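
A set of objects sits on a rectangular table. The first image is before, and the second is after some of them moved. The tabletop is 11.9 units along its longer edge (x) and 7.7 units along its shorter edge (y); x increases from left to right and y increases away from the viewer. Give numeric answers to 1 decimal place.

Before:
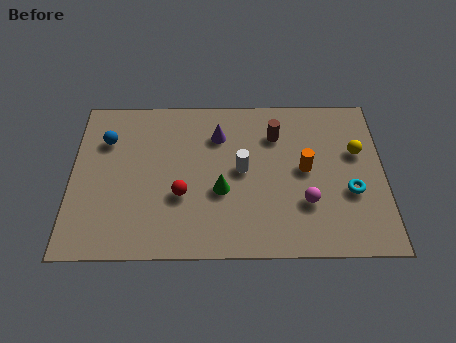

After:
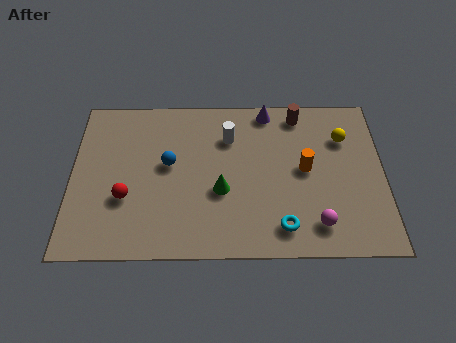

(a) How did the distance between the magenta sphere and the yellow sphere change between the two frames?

+1.1

Before: roughly 3.1 units apart; after: 4.2. That's 1.1 units further apart.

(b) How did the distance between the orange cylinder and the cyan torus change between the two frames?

+0.8

The distance was about 2.0 in the first image and 2.8 in the second, so they moved 0.8 units further apart.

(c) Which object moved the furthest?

the cyan torus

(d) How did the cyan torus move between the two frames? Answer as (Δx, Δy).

(-2.6, -1.6)

The cyan torus was at about (10.6, 2.9) and moved to about (8.0, 1.3).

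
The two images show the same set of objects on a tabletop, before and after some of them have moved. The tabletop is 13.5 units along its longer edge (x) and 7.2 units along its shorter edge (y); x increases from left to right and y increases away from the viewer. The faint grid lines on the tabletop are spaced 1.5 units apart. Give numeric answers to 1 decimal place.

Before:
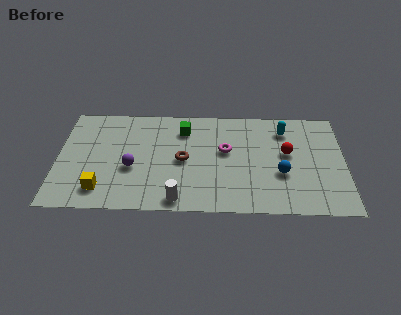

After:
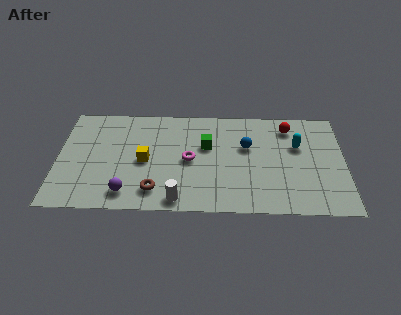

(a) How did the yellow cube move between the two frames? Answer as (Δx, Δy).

(2.0, 2.0)

The yellow cube was at about (2.1, 1.4) and moved to about (4.1, 3.4).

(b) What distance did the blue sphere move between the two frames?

2.4

The blue sphere moved from about (10.5, 2.7) to (8.9, 4.5), a distance of √(1.6² + 1.8²) ≈ 2.4.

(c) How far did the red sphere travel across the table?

1.8

The red sphere was near (10.8, 4.1) before and (10.9, 5.9) after, so it travelled √(0.1² + 1.8²) ≈ 1.8 units.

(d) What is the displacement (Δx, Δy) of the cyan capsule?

(0.6, -1.1)

The cyan capsule was at about (10.7, 5.7) and moved to about (11.3, 4.6).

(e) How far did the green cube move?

1.6

The green cube was near (5.9, 5.6) before and (7.0, 4.5) after, so it travelled √(1.1² + 1.1²) ≈ 1.6 units.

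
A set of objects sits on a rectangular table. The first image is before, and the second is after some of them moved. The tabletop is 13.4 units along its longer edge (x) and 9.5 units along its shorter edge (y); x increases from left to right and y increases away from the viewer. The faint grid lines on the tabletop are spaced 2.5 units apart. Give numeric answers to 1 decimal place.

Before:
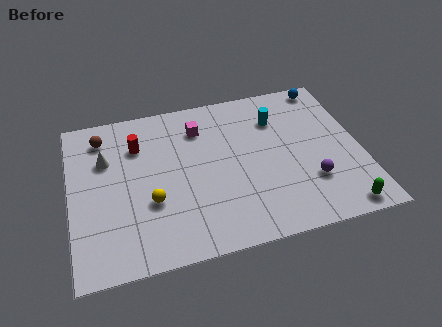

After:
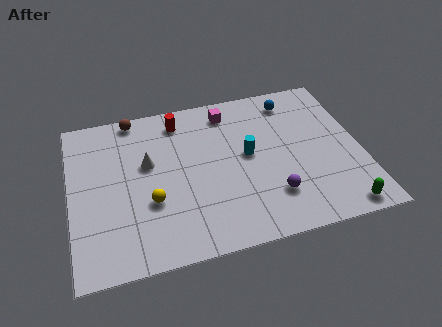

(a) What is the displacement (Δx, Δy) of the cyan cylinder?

(-1.5, -1.9)

The cyan cylinder was at about (9.7, 7.0) and moved to about (8.2, 5.1).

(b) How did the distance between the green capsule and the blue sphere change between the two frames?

-0.4

They were about 7.7 units apart before and 7.3 after — 0.4 units closer together.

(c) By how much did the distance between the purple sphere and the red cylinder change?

-1.9

They were about 8.7 units apart before and 6.8 after — 1.9 units closer together.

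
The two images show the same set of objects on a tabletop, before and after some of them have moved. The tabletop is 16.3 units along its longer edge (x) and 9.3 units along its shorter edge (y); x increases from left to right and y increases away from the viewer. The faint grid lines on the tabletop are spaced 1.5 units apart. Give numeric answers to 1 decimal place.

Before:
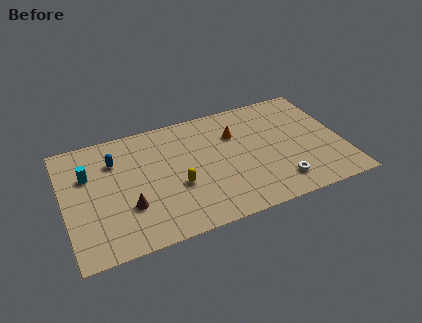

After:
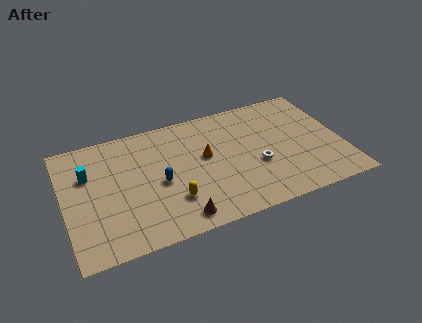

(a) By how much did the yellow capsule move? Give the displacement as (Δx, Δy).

(-0.4, -1.0)

The yellow capsule started near (6.5, 3.6) and ended near (6.1, 2.6).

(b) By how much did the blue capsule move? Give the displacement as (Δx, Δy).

(2.4, -2.6)

The blue capsule was at about (3.1, 6.8) and moved to about (5.5, 4.2).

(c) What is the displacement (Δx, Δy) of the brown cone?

(2.7, -1.8)

The brown cone was at about (3.6, 3.0) and moved to about (6.3, 1.2).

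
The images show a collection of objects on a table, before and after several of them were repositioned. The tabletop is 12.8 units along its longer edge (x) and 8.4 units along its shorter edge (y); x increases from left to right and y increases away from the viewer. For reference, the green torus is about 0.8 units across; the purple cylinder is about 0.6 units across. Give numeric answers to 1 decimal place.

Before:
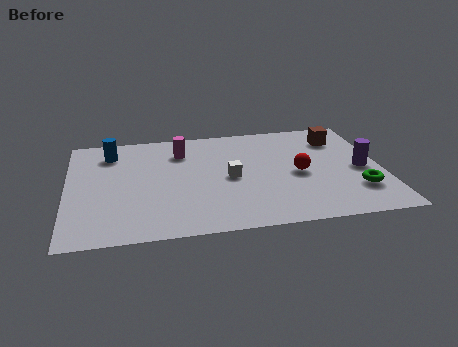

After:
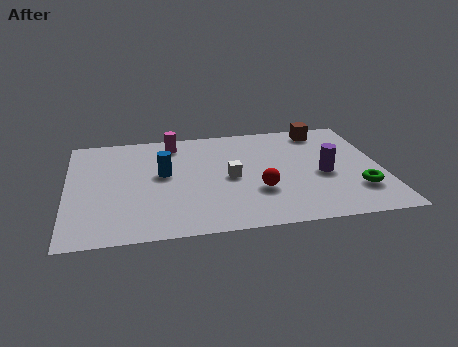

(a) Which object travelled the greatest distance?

the blue cylinder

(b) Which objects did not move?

the white cube and the green torus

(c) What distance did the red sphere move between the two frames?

2.0

The red sphere moved from about (9.4, 3.9) to (7.7, 2.8), a distance of √(1.7² + 1.1²) ≈ 2.0.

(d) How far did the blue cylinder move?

2.9

The blue cylinder moved from about (1.8, 6.7) to (3.9, 4.7), a distance of √(2.1² + 2.0²) ≈ 2.9.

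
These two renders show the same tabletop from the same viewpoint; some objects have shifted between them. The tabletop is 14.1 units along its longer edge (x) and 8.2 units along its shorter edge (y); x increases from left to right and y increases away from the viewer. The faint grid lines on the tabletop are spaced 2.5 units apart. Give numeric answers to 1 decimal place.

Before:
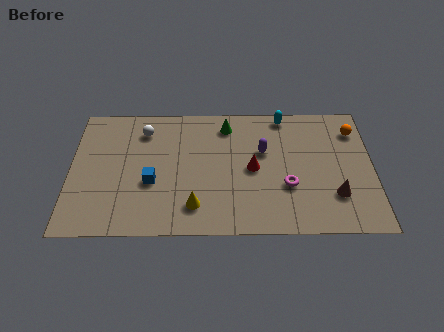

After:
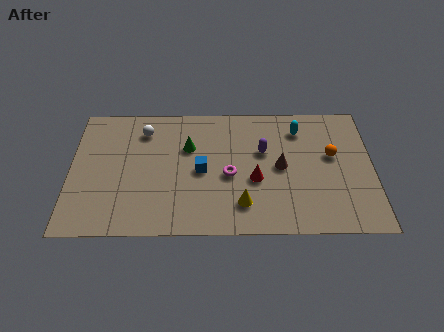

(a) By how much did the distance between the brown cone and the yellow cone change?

-3.6

The distance was about 6.5 in the first image and 2.9 in the second, so they moved 3.6 units closer together.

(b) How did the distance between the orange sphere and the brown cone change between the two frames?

-1.7

The distance was about 4.2 in the first image and 2.5 in the second, so they moved 1.7 units closer together.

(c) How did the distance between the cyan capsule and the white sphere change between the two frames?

+0.6

The distance was about 6.7 in the first image and 7.3 in the second, so they moved 0.6 units further apart.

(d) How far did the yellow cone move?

2.2

The yellow cone was near (5.8, 1.7) before and (8.0, 1.8) after, so it travelled √(2.2² + 0.1²) ≈ 2.2 units.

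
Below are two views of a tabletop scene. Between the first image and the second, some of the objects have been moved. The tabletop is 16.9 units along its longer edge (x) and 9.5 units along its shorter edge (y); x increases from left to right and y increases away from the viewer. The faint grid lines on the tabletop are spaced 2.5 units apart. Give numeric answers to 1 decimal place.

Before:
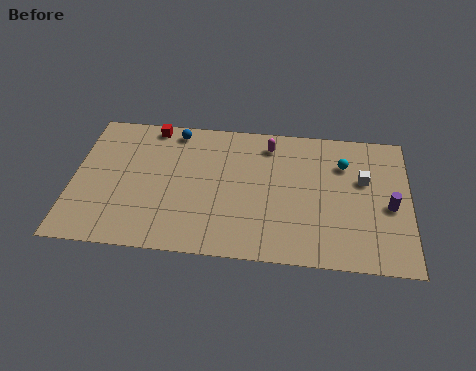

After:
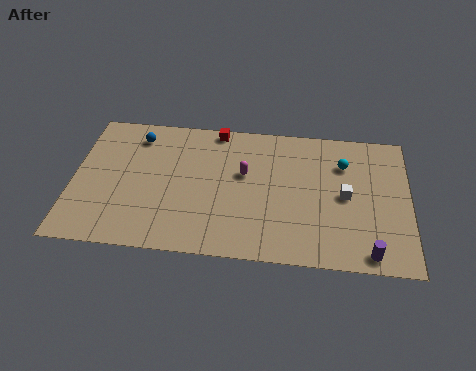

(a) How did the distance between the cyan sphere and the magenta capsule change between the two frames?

+1.2

The distance was about 3.9 in the first image and 5.1 in the second, so they moved 1.2 units further apart.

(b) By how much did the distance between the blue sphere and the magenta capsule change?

+1.1

They were about 4.8 units apart before and 5.9 after — 1.1 units further apart.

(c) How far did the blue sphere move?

2.0

The blue sphere was near (5.0, 8.4) before and (3.1, 7.8) after, so it travelled √(1.9² + 0.6²) ≈ 2.0 units.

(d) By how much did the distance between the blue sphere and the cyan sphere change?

+1.8

Before: roughly 8.7 units apart; after: 10.5. That's 1.8 units further apart.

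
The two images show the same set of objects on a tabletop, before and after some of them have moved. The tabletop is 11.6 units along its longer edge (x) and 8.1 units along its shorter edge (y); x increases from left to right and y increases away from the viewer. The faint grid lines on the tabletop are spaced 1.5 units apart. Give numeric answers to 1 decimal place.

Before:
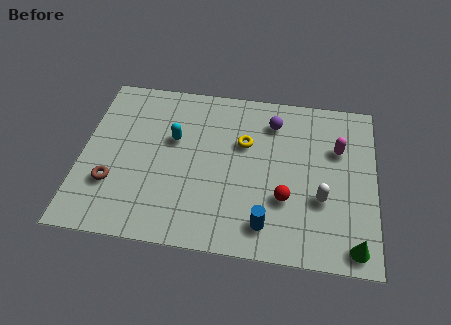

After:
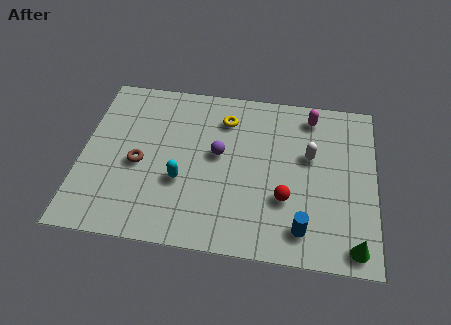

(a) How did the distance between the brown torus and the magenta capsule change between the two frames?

-1.8

The distance was about 9.3 in the first image and 7.5 in the second, so they moved 1.8 units closer together.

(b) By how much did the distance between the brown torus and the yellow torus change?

-1.5

They were about 5.8 units apart before and 4.3 after — 1.5 units closer together.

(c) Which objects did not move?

the red sphere and the green cone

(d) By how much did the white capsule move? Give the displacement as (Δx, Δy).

(-0.5, 2.0)

The white capsule was at about (9.5, 2.9) and moved to about (9.0, 4.9).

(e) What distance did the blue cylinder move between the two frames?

1.4

The blue cylinder moved from about (7.4, 1.4) to (8.8, 1.4), a distance of √(1.4² + 0.0²) ≈ 1.4.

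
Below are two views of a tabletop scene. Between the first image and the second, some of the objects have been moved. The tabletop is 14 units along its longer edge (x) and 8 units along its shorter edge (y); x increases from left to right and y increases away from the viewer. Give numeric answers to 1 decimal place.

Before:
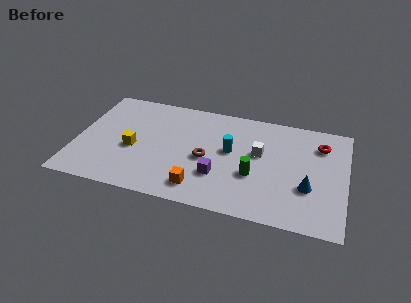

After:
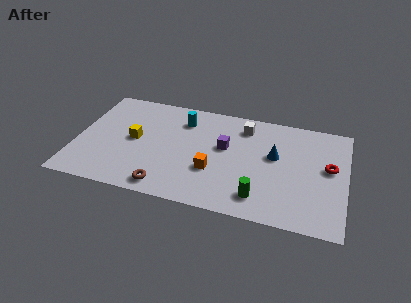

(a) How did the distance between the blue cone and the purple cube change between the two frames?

-2.0

The distance was about 4.6 in the first image and 2.6 in the second, so they moved 2.0 units closer together.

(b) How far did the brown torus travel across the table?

3.2

From (6.8, 3.6) to (4.9, 1.0), the brown torus covered √(1.9² + 2.6²) ≈ 3.2 units.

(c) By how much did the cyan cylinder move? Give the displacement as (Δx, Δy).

(-2.6, 1.7)

From the two frames, the cyan cylinder sits at roughly (8.0, 4.5) before and (5.4, 6.2) after.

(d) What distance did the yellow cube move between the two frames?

0.7

From (3.0, 3.4) to (3.0, 4.1), the yellow cube covered √(0.0² + 0.7²) ≈ 0.7 units.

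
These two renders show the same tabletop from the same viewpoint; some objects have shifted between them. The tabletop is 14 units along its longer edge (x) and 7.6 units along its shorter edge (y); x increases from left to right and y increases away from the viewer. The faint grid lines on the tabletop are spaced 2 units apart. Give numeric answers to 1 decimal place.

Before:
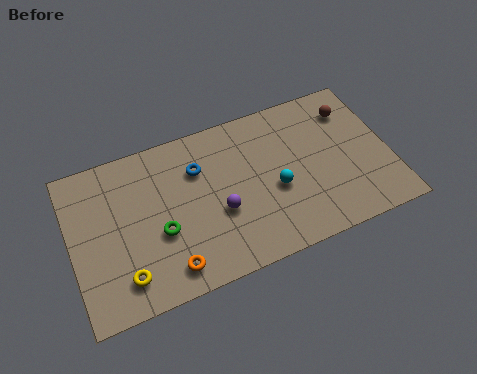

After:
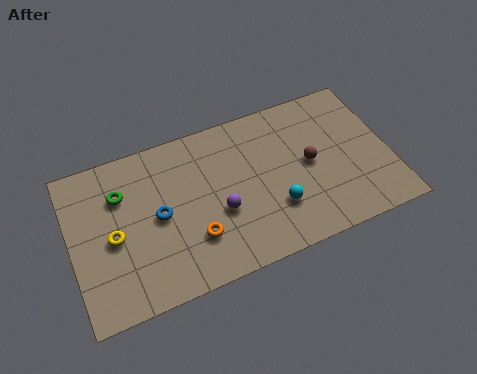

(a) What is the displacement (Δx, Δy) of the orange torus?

(1.2, 1.0)

The orange torus started near (4.0, 1.2) and ended near (5.2, 2.2).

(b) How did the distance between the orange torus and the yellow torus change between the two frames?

+1.7

Before: roughly 1.9 units apart; after: 3.6. That's 1.7 units further apart.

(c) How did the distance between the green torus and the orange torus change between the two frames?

+2.5

They were about 1.8 units apart before and 4.3 after — 2.5 units further apart.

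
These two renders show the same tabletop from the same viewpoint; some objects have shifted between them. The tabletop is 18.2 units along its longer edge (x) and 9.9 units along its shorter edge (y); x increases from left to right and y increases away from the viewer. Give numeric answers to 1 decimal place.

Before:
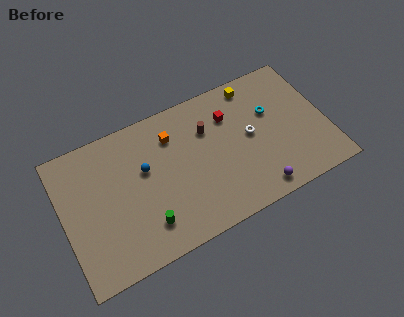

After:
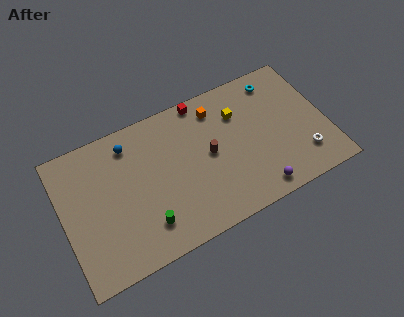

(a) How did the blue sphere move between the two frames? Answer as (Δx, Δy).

(-0.8, 2.2)

The blue sphere was at about (5.7, 6.0) and moved to about (4.9, 8.2).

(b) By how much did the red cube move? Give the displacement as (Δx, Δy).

(-1.7, 1.9)

The red cube started near (11.8, 7.2) and ended near (10.1, 9.1).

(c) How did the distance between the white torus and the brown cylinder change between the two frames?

+3.5

Before: roughly 3.3 units apart; after: 6.8. That's 3.5 units further apart.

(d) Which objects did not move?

the green cylinder and the purple sphere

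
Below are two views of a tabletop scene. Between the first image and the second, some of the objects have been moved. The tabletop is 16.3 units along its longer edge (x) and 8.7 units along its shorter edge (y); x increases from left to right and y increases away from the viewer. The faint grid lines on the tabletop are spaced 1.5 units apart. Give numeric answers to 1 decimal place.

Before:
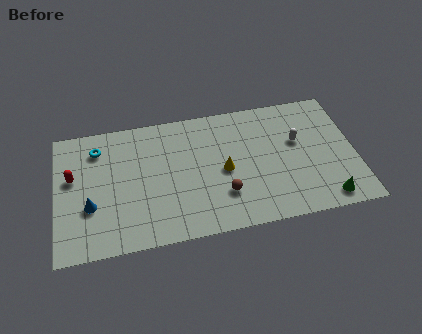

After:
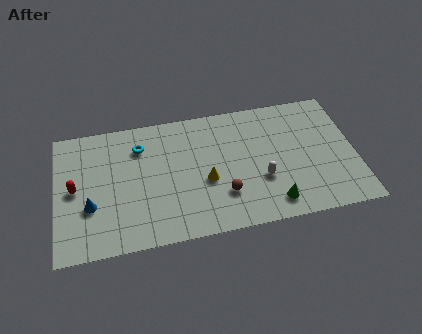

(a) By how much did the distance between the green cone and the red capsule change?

-3.2

They were about 14.2 units apart before and 11.0 after — 3.2 units closer together.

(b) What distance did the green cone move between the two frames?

2.9

The green cone was near (14.5, 1.1) before and (11.6, 1.4) after, so it travelled √(2.9² + 0.3²) ≈ 2.9 units.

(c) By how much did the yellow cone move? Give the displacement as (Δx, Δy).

(-1.0, -0.5)

The yellow cone was at about (9.1, 4.1) and moved to about (8.1, 3.6).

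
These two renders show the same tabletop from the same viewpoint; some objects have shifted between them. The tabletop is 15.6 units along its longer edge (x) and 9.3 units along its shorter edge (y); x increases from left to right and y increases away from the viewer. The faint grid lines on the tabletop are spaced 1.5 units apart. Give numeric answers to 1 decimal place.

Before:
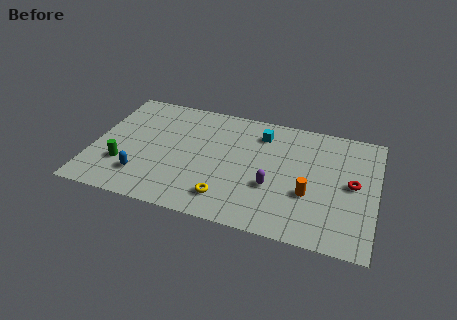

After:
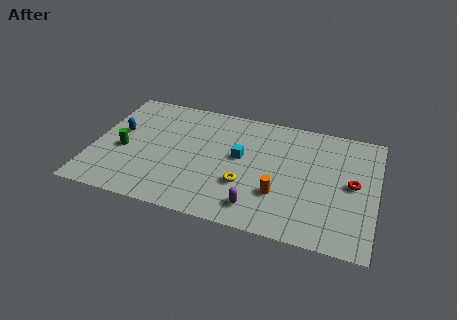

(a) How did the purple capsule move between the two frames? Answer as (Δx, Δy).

(-0.7, -1.8)

The purple capsule was at about (10.0, 3.4) and moved to about (9.3, 1.6).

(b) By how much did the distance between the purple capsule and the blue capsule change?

+1.7

The distance was about 7.2 in the first image and 8.9 in the second, so they moved 1.7 units further apart.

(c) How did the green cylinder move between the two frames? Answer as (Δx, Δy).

(-0.1, 1.2)

From the two frames, the green cylinder sits at roughly (1.8, 2.8) before and (1.7, 4.0) after.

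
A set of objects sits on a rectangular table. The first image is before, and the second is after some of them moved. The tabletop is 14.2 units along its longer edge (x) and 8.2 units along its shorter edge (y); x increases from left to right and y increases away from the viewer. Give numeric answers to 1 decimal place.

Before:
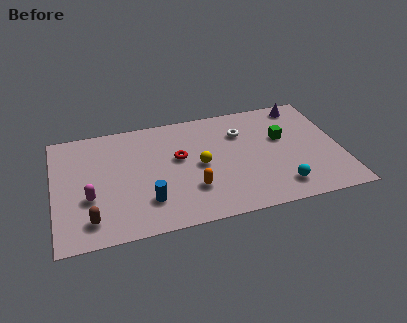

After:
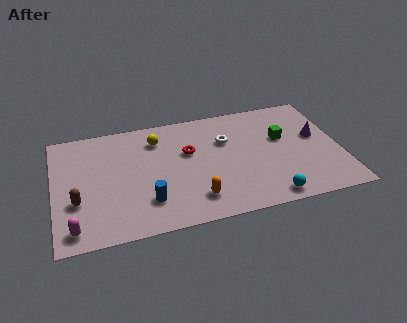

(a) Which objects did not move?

the blue cylinder and the green cube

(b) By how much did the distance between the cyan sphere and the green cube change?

+0.7

They were about 3.5 units apart before and 4.2 after — 0.7 units further apart.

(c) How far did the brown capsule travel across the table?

1.5

The brown capsule moved from about (1.7, 1.5) to (1.1, 2.9), a distance of √(0.6² + 1.4²) ≈ 1.5.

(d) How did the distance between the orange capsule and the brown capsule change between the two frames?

+0.7

The distance was about 5.1 in the first image and 5.8 in the second, so they moved 0.7 units further apart.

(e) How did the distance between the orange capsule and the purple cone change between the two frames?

-0.6

Before: roughly 7.6 units apart; after: 7.0. That's 0.6 units closer together.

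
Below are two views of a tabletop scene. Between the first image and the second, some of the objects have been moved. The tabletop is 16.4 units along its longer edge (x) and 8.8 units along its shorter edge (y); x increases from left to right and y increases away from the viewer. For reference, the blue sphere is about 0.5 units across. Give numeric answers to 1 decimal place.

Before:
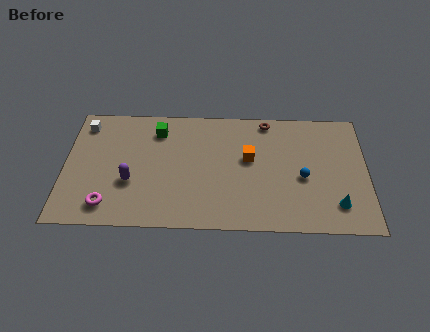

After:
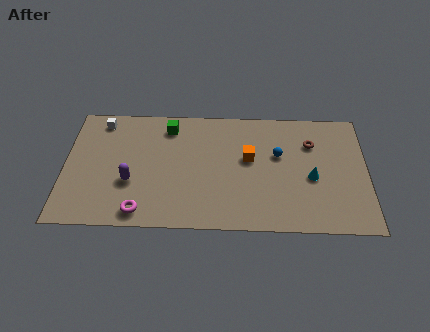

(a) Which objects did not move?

the orange cube and the purple capsule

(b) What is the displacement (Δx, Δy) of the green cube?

(0.6, 0.3)

From the two frames, the green cube sits at roughly (5.0, 7.0) before and (5.6, 7.3) after.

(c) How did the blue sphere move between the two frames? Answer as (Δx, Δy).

(-1.3, 1.6)

The blue sphere started near (12.9, 3.8) and ended near (11.6, 5.4).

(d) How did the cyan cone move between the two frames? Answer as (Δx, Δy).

(-1.3, 1.9)

The cyan cone was at about (14.7, 1.9) and moved to about (13.4, 3.8).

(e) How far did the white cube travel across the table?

0.9

From (1.0, 7.3) to (1.9, 7.6), the white cube covered √(0.9² + 0.3²) ≈ 0.9 units.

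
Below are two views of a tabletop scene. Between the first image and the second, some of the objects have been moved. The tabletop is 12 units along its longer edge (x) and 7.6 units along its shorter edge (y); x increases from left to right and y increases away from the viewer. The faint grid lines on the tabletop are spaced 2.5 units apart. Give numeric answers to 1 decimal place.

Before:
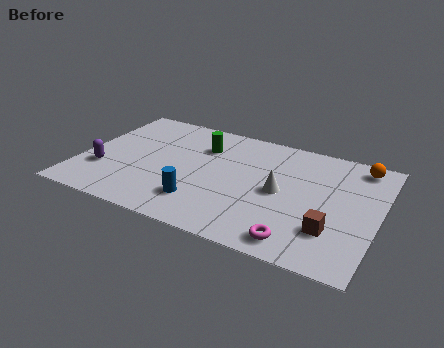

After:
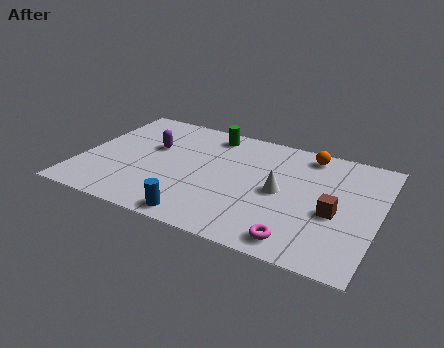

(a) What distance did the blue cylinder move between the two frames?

1.0

The blue cylinder was near (5.1, 1.8) before and (5.2, 0.8) after, so it travelled √(0.1² + 1.0²) ≈ 1.0 units.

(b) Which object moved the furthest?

the purple capsule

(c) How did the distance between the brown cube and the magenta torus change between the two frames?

+0.9

They were about 1.6 units apart before and 2.5 after — 0.9 units further apart.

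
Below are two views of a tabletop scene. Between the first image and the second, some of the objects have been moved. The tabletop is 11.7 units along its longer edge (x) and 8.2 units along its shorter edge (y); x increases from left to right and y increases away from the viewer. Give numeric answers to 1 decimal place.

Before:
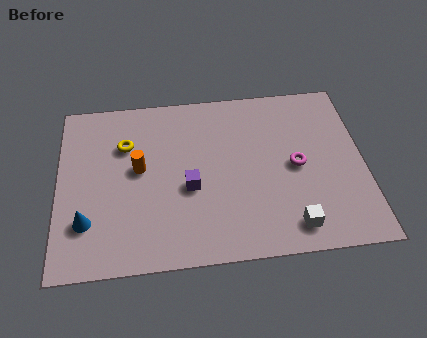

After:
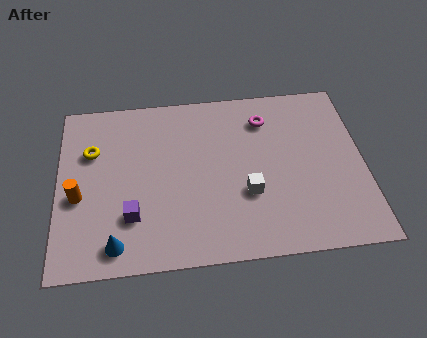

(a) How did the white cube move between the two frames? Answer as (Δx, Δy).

(-1.6, 1.7)

From the two frames, the white cube sits at roughly (8.8, 1.2) before and (7.2, 2.9) after.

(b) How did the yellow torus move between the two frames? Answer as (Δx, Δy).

(-1.3, -0.2)

The yellow torus was at about (2.6, 5.7) and moved to about (1.3, 5.5).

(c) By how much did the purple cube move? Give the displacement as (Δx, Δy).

(-2.2, -1.1)

The purple cube was at about (5.0, 3.4) and moved to about (2.8, 2.3).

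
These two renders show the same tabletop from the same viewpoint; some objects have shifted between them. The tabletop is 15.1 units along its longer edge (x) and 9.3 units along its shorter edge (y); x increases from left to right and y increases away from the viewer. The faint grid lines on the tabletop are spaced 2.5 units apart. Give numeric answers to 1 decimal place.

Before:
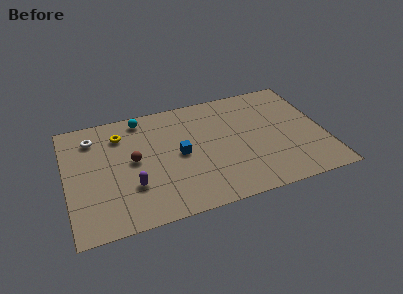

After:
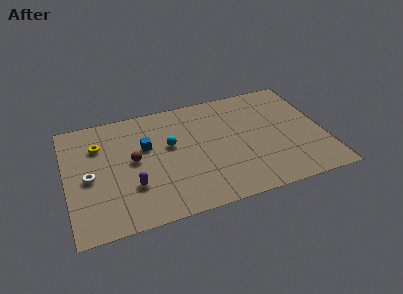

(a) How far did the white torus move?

3.1

The white torus was near (1.7, 7.4) before and (1.3, 4.3) after, so it travelled √(0.4² + 3.1²) ≈ 3.1 units.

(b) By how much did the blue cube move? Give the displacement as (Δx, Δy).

(-1.9, 1.2)

The blue cube was at about (6.6, 4.6) and moved to about (4.7, 5.8).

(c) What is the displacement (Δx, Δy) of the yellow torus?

(-1.3, -0.5)

From the two frames, the yellow torus sits at roughly (3.3, 7.2) before and (2.0, 6.7) after.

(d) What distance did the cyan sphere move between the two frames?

3.1

The cyan sphere moved from about (4.6, 8.2) to (6.1, 5.5), a distance of √(1.5² + 2.7²) ≈ 3.1.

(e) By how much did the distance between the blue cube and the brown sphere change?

-1.5

They were about 2.7 units apart before and 1.2 after — 1.5 units closer together.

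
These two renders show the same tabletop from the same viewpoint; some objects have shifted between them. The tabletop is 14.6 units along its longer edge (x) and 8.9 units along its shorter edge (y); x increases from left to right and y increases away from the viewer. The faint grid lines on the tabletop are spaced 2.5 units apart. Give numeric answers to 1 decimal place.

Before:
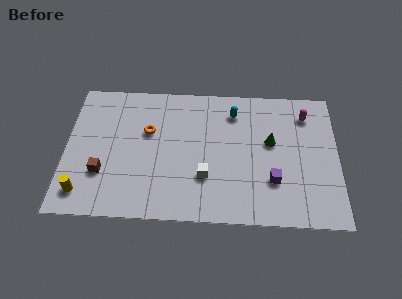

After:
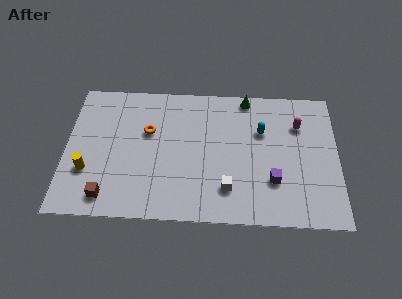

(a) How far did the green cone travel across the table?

3.2

The green cone was near (11.0, 5.2) before and (9.7, 8.1) after, so it travelled √(1.3² + 2.9²) ≈ 3.2 units.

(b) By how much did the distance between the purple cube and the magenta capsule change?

-0.8

They were about 4.8 units apart before and 4.0 after — 0.8 units closer together.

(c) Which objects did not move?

the purple cube and the orange torus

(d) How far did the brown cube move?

1.5

From (2.0, 2.8) to (2.3, 1.3), the brown cube covered √(0.3² + 1.5²) ≈ 1.5 units.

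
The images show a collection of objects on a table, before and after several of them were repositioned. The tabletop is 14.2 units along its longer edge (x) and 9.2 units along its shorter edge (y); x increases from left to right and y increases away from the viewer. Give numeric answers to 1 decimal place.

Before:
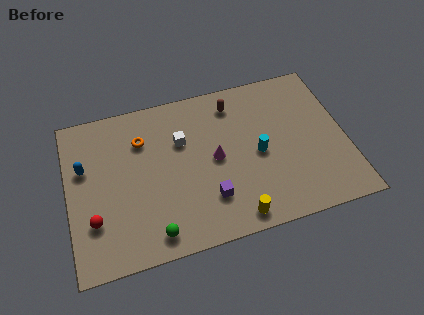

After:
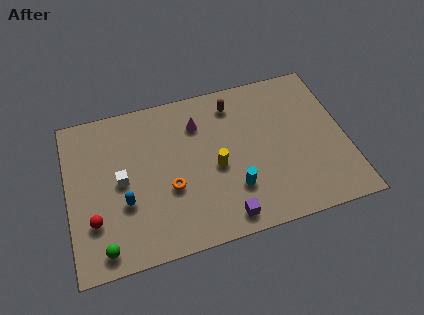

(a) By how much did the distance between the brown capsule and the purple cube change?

+1.1

They were about 5.5 units apart before and 6.6 after — 1.1 units further apart.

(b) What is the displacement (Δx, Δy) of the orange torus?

(1.2, -3.2)

The orange torus was at about (3.9, 6.7) and moved to about (5.1, 3.5).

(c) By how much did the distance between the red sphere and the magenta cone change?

+0.4

They were about 6.6 units apart before and 7.0 after — 0.4 units further apart.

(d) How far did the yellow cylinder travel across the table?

3.2

The yellow cylinder was near (8.2, 1.0) before and (7.5, 4.1) after, so it travelled √(0.7² + 3.1²) ≈ 3.2 units.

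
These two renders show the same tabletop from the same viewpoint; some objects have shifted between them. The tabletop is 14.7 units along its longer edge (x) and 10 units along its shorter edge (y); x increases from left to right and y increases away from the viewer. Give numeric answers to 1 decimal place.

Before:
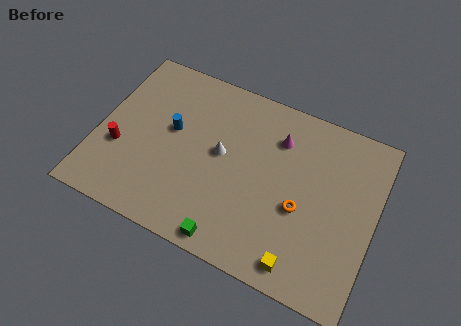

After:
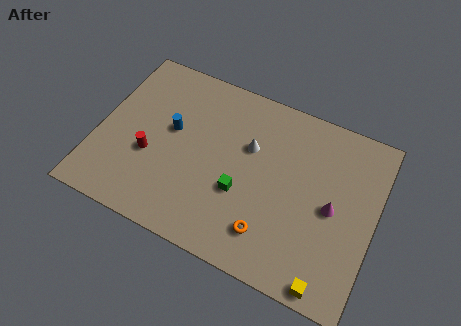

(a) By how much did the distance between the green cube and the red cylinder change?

-2.0

Before: roughly 6.9 units apart; after: 4.9. That's 2.0 units closer together.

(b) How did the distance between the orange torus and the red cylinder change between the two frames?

-2.8

The distance was about 9.6 in the first image and 6.8 in the second, so they moved 2.8 units closer together.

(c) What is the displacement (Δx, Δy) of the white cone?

(1.4, 1.0)

From the two frames, the white cone sits at roughly (6.5, 5.4) before and (7.9, 6.4) after.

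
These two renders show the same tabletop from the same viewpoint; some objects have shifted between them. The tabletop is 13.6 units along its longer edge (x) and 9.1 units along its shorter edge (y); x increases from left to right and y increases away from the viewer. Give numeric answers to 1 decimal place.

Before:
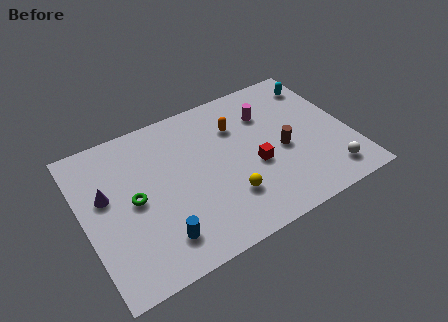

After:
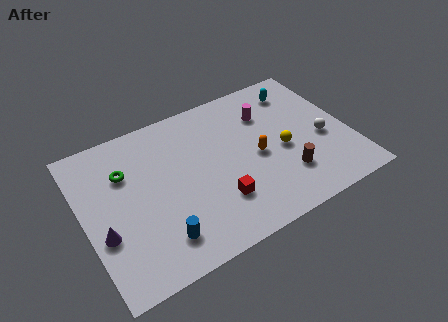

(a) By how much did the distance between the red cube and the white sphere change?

+1.7

The distance was about 4.1 in the first image and 5.8 in the second, so they moved 1.7 units further apart.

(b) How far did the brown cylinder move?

1.6

The brown cylinder was near (10.1, 4.0) before and (10.0, 2.4) after, so it travelled √(0.1² + 1.6²) ≈ 1.6 units.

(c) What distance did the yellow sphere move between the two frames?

3.4

The yellow sphere moved from about (7.0, 2.5) to (10.1, 4.0), a distance of √(3.1² + 1.5²) ≈ 3.4.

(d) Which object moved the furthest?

the yellow sphere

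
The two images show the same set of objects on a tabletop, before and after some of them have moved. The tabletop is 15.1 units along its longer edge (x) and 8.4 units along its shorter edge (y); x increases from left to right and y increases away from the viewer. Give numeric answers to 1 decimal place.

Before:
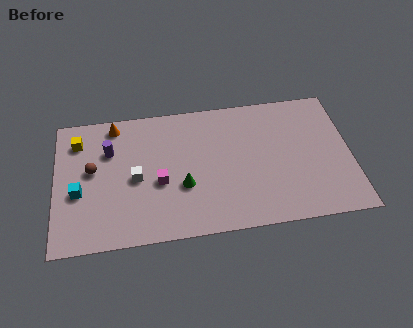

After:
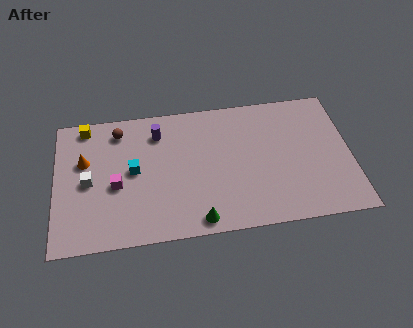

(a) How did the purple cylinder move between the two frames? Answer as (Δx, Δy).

(2.5, 0.8)

The purple cylinder was at about (2.8, 5.8) and moved to about (5.3, 6.6).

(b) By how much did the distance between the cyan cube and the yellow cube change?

+0.7

The distance was about 3.2 in the first image and 3.9 in the second, so they moved 0.7 units further apart.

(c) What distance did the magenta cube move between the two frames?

2.2

The magenta cube was near (5.3, 3.5) before and (3.1, 3.6) after, so it travelled √(2.2² + 0.1²) ≈ 2.2 units.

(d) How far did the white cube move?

2.4

The white cube moved from about (4.1, 3.9) to (1.7, 4.0), a distance of √(2.4² + 0.1²) ≈ 2.4.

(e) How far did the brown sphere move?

2.7

The brown sphere was near (1.9, 4.7) before and (3.3, 7.0) after, so it travelled √(1.4² + 2.3²) ≈ 2.7 units.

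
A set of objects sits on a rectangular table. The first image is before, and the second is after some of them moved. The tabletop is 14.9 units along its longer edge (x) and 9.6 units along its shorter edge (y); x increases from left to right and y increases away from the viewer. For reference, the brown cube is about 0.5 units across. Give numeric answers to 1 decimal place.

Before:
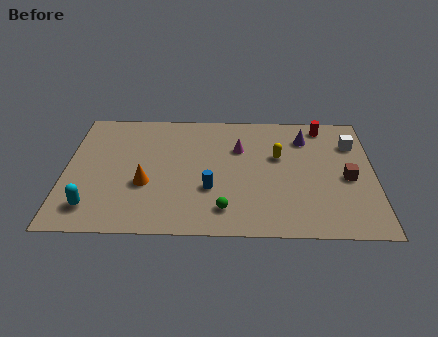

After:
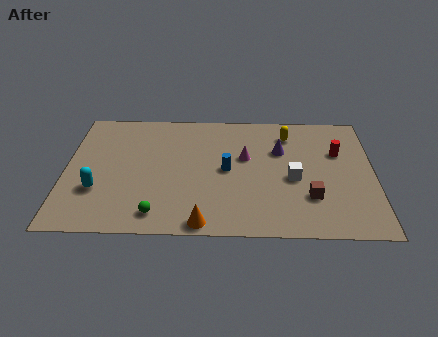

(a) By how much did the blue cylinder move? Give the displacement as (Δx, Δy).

(0.8, 1.5)

The blue cylinder was at about (7.0, 3.3) and moved to about (7.8, 4.8).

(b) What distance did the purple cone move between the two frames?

1.6

The purple cone was near (11.6, 7.4) before and (10.4, 6.4) after, so it travelled √(1.2² + 1.0²) ≈ 1.6 units.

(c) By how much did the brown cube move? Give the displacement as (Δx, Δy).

(-1.8, -1.5)

The brown cube was at about (13.6, 4.3) and moved to about (11.8, 2.8).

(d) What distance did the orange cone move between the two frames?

4.0

The orange cone moved from about (3.9, 3.6) to (6.7, 0.8), a distance of √(2.8² + 2.8²) ≈ 4.0.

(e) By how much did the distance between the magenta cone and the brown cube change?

-1.3

Before: roughly 5.6 units apart; after: 4.3. That's 1.3 units closer together.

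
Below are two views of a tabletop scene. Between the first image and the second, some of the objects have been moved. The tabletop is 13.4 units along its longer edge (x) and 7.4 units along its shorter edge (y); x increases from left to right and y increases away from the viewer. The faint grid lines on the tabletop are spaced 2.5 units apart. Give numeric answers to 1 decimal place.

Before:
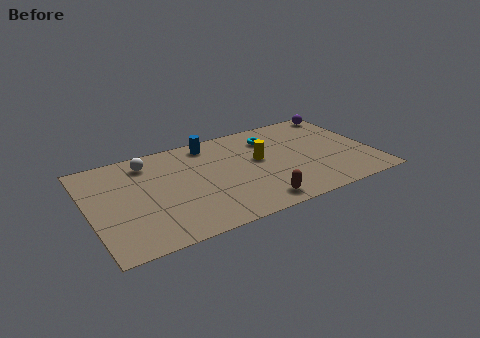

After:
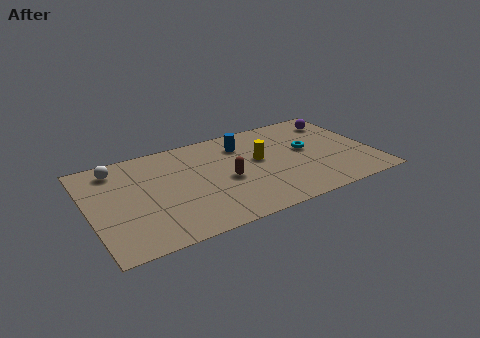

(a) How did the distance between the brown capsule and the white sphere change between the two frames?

-1.1

Before: roughly 6.8 units apart; after: 5.7. That's 1.1 units closer together.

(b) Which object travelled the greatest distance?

the brown capsule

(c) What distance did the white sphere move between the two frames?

1.5

From (3.0, 6.1) to (1.5, 6.2), the white sphere covered √(1.5² + 0.1²) ≈ 1.5 units.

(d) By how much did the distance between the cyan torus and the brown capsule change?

-0.8

The distance was about 4.9 in the first image and 4.1 in the second, so they moved 0.8 units closer together.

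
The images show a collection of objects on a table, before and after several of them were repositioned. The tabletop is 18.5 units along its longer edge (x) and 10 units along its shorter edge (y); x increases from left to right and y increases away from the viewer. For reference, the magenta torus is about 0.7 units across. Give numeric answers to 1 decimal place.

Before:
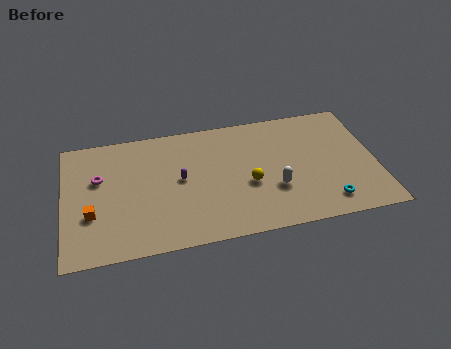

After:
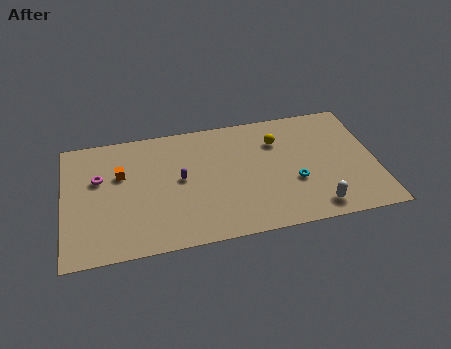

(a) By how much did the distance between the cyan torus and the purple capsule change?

-2.3

The distance was about 9.2 in the first image and 6.9 in the second, so they moved 2.3 units closer together.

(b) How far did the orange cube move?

3.4

From (1.6, 3.5) to (3.4, 6.4), the orange cube covered √(1.8² + 2.9²) ≈ 3.4 units.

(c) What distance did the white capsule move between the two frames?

3.0

The white capsule moved from about (12.4, 3.4) to (14.7, 1.4), a distance of √(2.3² + 2.0²) ≈ 3.0.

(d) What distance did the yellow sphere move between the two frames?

3.7

From (10.9, 4.1) to (12.8, 7.3), the yellow sphere covered √(1.9² + 3.2²) ≈ 3.7 units.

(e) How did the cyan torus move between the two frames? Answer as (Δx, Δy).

(-1.8, 2.0)

The cyan torus started near (15.4, 1.7) and ended near (13.6, 3.7).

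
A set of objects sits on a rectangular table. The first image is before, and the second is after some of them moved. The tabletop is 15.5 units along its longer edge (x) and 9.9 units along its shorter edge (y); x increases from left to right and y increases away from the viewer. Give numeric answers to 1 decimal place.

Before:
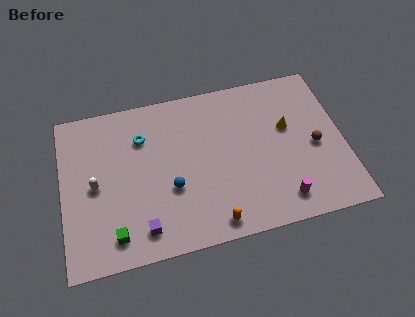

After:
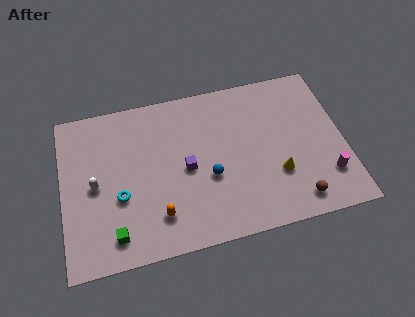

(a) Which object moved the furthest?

the purple cube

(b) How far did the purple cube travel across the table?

4.0

The purple cube moved from about (4.2, 1.6) to (6.8, 4.7), a distance of √(2.6² + 3.1²) ≈ 4.0.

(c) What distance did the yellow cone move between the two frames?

2.9

From (12.5, 6.0) to (11.7, 3.2), the yellow cone covered √(0.8² + 2.8²) ≈ 2.9 units.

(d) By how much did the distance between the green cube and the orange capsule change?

-2.8

Before: roughly 5.3 units apart; after: 2.5. That's 2.8 units closer together.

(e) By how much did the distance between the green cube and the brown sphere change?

-1.7

Before: roughly 11.6 units apart; after: 9.9. That's 1.7 units closer together.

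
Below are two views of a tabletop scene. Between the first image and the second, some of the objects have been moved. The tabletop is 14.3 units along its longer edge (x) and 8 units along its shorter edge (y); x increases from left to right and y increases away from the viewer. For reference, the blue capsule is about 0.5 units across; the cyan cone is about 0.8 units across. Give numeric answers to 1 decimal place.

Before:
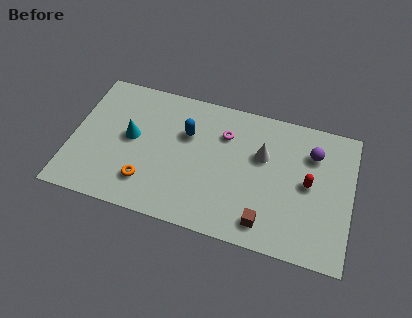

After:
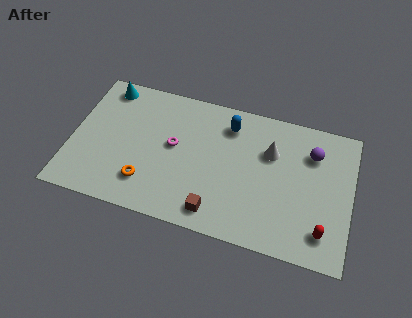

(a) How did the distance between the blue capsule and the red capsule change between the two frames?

+0.6

They were about 6.4 units apart before and 7.0 after — 0.6 units further apart.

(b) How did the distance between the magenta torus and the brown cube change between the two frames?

-1.1

They were about 5.1 units apart before and 4.0 after — 1.1 units closer together.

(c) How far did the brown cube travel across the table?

2.5

The brown cube moved from about (10.1, 1.3) to (7.6, 1.2), a distance of √(2.5² + 0.1²) ≈ 2.5.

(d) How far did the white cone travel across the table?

0.5

From (9.7, 5.1) to (10.1, 5.4), the white cone covered √(0.4² + 0.3²) ≈ 0.5 units.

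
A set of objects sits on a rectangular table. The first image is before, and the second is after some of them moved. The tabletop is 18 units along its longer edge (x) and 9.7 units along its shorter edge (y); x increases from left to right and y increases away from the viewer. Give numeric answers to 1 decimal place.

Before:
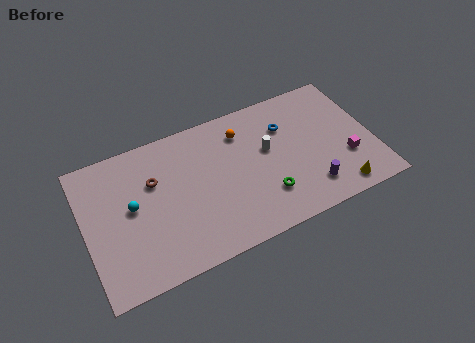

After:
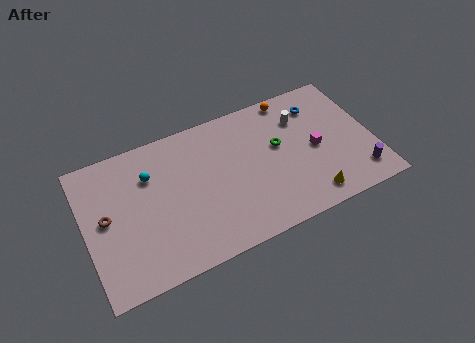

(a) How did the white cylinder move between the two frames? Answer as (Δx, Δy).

(2.3, 1.4)

The white cylinder started near (11.5, 5.7) and ended near (13.8, 7.1).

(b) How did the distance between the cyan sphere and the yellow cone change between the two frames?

-2.2

Before: roughly 13.1 units apart; after: 10.9. That's 2.2 units closer together.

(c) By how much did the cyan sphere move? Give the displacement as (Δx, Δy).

(1.3, 1.7)

The cyan sphere started near (2.9, 5.2) and ended near (4.2, 6.9).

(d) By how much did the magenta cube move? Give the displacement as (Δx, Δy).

(-1.8, 1.4)

From the two frames, the magenta cube sits at roughly (16.2, 3.2) before and (14.4, 4.6) after.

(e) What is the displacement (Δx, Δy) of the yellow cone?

(-1.8, 0.2)

The yellow cone started near (15.4, 1.2) and ended near (13.6, 1.4).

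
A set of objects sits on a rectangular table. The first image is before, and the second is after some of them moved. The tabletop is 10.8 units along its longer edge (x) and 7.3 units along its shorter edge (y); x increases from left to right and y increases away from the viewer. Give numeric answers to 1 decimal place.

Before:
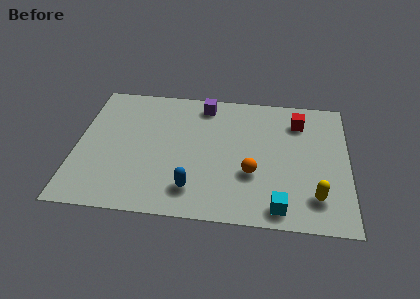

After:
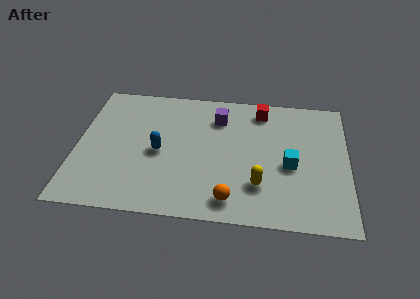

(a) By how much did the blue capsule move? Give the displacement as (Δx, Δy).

(-1.4, 1.9)

The blue capsule started near (4.7, 1.5) and ended near (3.3, 3.4).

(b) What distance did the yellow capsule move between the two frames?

2.2

The yellow capsule moved from about (9.5, 1.6) to (7.3, 2.0), a distance of √(2.2² + 0.4²) ≈ 2.2.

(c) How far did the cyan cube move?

2.3

The cyan cube moved from about (8.1, 0.9) to (8.5, 3.2), a distance of √(0.4² + 2.3²) ≈ 2.3.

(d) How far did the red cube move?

1.6

The red cube moved from about (8.8, 5.7) to (7.3, 6.2), a distance of √(1.5² + 0.5²) ≈ 1.6.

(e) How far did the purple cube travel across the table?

0.9

From (5.0, 6.3) to (5.6, 5.6), the purple cube covered √(0.6² + 0.7²) ≈ 0.9 units.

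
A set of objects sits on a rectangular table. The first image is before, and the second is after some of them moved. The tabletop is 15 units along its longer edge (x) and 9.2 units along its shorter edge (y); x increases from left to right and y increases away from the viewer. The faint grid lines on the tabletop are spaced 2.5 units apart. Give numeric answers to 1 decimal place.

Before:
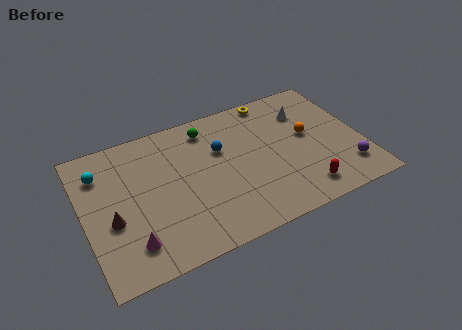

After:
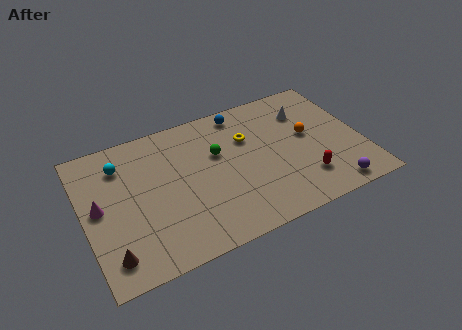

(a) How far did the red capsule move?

0.7

From (11.4, 1.5) to (11.6, 2.2), the red capsule covered √(0.2² + 0.7²) ≈ 0.7 units.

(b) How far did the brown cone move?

2.1

The brown cone moved from about (1.4, 3.7) to (1.1, 1.6), a distance of √(0.3² + 2.1²) ≈ 2.1.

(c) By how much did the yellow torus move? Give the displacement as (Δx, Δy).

(-1.7, -2.2)

The yellow torus started near (10.7, 8.4) and ended near (9.0, 6.2).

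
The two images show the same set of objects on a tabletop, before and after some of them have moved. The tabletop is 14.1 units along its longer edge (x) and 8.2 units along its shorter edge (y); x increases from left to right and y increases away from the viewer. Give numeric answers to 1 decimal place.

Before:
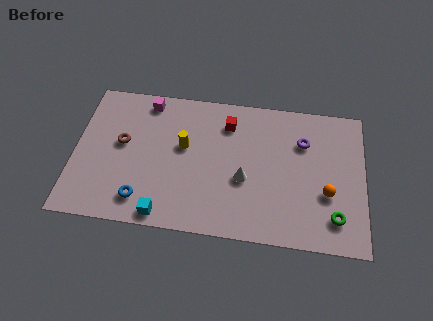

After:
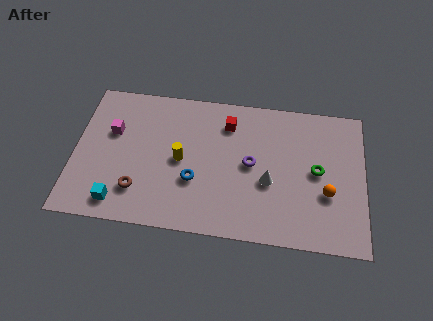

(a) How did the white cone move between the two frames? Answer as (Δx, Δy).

(1.2, 0.0)

The white cone was at about (8.3, 3.3) and moved to about (9.5, 3.3).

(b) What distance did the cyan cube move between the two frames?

2.2

From (4.5, 0.8) to (2.3, 1.2), the cyan cube covered √(2.2² + 0.4²) ≈ 2.2 units.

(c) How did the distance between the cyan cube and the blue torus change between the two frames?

+2.7

The distance was about 1.3 in the first image and 4.0 in the second, so they moved 2.7 units further apart.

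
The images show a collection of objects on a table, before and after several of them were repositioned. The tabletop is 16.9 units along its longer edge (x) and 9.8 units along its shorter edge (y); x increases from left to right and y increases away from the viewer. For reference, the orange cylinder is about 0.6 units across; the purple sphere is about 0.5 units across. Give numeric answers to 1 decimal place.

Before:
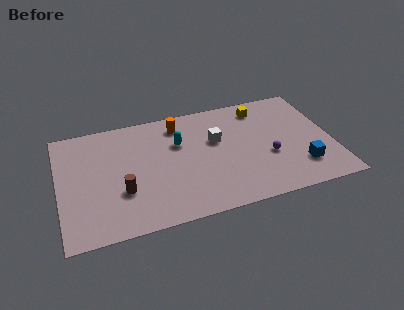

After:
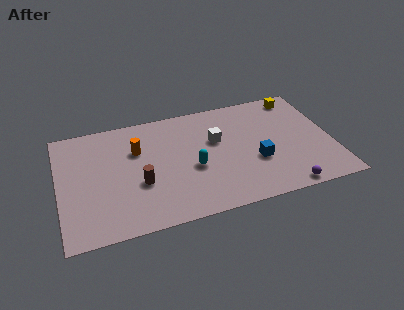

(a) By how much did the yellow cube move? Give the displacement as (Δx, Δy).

(2.4, 0.4)

The yellow cube started near (12.8, 8.2) and ended near (15.2, 8.6).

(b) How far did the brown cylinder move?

1.2

From (3.8, 3.3) to (4.9, 3.7), the brown cylinder covered √(1.1² + 0.4²) ≈ 1.2 units.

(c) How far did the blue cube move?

3.0

From (14.8, 2.4) to (12.1, 3.6), the blue cube covered √(2.7² + 1.2²) ≈ 3.0 units.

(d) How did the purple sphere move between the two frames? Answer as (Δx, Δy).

(0.7, -3.0)

The purple sphere was at about (12.9, 3.8) and moved to about (13.6, 0.8).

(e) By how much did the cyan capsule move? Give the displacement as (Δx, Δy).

(0.7, -2.4)

The cyan capsule started near (7.5, 6.5) and ended near (8.2, 4.1).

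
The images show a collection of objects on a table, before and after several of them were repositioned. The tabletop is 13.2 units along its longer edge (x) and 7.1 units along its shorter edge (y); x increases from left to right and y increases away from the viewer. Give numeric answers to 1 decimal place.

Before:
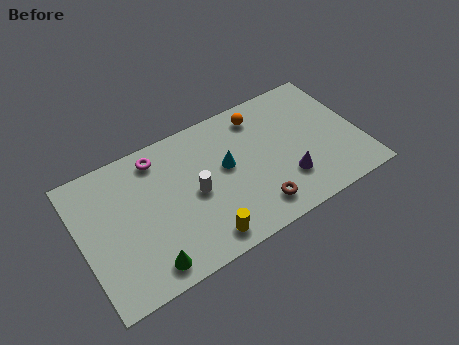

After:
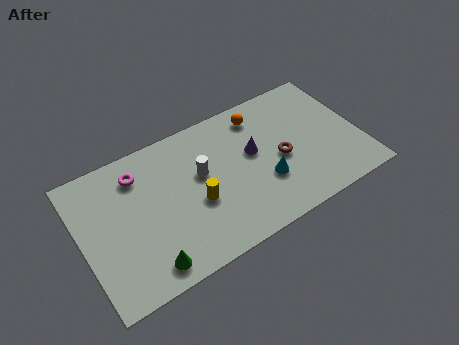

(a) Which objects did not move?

the orange sphere and the green cone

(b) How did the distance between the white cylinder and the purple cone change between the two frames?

-1.9

The distance was about 4.4 in the first image and 2.5 in the second, so they moved 1.9 units closer together.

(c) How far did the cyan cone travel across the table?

2.3

From (6.9, 4.0) to (8.5, 2.4), the cyan cone covered √(1.6² + 1.6²) ≈ 2.3 units.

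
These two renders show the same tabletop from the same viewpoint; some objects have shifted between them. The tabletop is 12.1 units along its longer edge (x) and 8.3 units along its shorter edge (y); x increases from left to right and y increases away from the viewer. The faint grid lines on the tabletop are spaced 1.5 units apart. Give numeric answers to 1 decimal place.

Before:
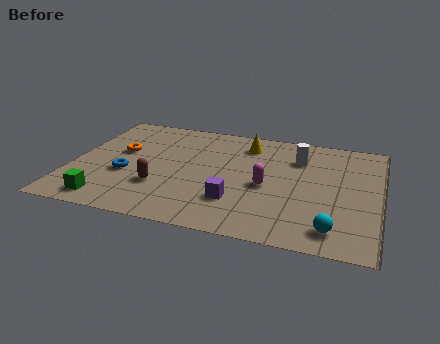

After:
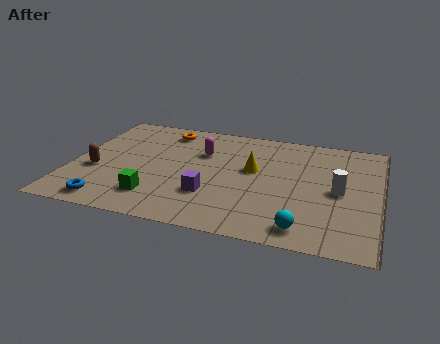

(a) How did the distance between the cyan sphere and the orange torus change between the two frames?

-1.0

They were about 9.3 units apart before and 8.3 after — 1.0 units closer together.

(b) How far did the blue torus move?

2.2

The blue torus moved from about (2.2, 3.2) to (1.8, 1.0), a distance of √(0.4² + 2.2²) ≈ 2.2.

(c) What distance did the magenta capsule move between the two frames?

3.3

The magenta capsule was near (7.7, 3.7) before and (5.0, 5.6) after, so it travelled √(2.7² + 1.9²) ≈ 3.3 units.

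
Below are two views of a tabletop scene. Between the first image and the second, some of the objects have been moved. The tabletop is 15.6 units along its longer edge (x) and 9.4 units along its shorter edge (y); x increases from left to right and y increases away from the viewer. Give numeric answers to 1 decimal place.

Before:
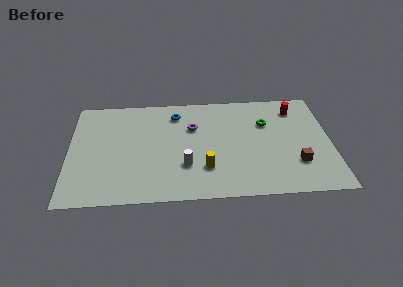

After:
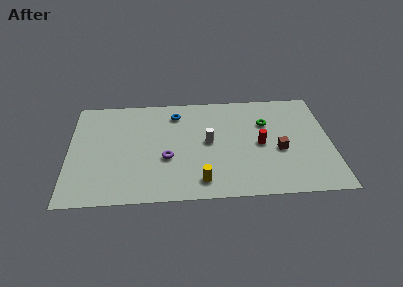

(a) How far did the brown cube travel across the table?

1.6

The brown cube moved from about (13.5, 2.7) to (12.5, 3.9), a distance of √(1.0² + 1.2²) ≈ 1.6.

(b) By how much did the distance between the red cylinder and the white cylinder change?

-5.1

Before: roughly 8.2 units apart; after: 3.1. That's 5.1 units closer together.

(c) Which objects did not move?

the blue torus and the green torus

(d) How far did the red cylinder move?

3.8

From (13.6, 7.6) to (11.4, 4.5), the red cylinder covered √(2.2² + 3.1²) ≈ 3.8 units.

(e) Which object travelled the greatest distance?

the red cylinder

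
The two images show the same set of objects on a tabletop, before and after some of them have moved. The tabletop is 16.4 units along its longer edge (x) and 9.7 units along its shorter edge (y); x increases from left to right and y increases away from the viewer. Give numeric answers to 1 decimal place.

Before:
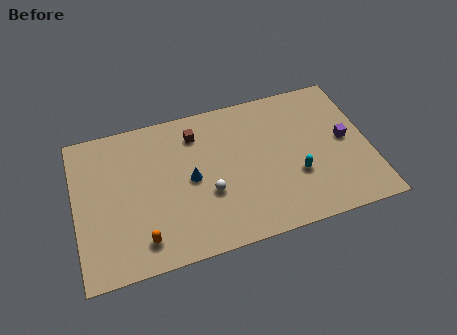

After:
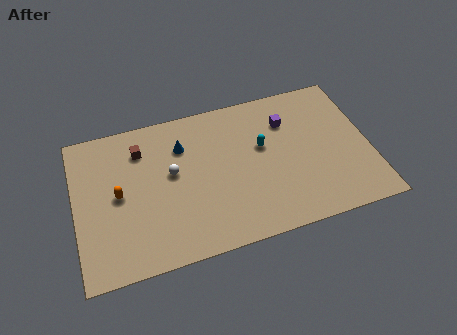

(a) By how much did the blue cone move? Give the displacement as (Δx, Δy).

(-0.3, 2.3)

From the two frames, the blue cone sits at roughly (6.4, 4.8) before and (6.1, 7.1) after.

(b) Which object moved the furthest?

the purple cube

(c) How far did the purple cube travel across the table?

3.7

The purple cube was near (15.1, 5.0) before and (12.0, 7.1) after, so it travelled √(3.1² + 2.1²) ≈ 3.7 units.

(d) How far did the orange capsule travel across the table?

3.4

The orange capsule was near (3.5, 1.7) before and (2.4, 4.9) after, so it travelled √(1.1² + 3.2²) ≈ 3.4 units.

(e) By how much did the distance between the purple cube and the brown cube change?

-0.4

The distance was about 8.6 in the first image and 8.2 in the second, so they moved 0.4 units closer together.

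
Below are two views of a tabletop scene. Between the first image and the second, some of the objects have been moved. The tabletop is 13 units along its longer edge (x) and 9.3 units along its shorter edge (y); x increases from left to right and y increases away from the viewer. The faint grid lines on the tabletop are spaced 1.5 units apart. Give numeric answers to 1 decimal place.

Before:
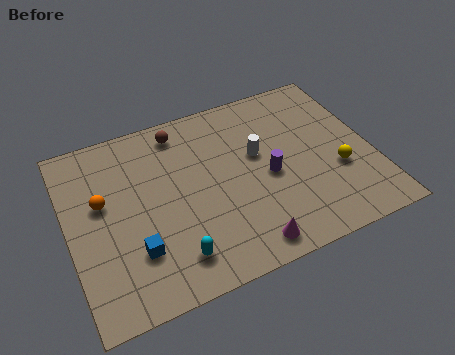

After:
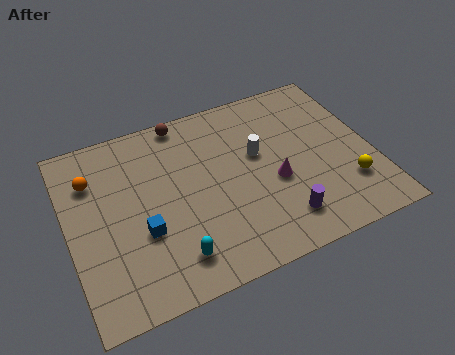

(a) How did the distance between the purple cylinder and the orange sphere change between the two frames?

+1.9

The distance was about 7.1 in the first image and 9.0 in the second, so they moved 1.9 units further apart.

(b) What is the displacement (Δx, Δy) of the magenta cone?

(1.6, 2.7)

The magenta cone started near (7.1, 1.1) and ended near (8.7, 3.8).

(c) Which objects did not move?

the white cylinder and the cyan capsule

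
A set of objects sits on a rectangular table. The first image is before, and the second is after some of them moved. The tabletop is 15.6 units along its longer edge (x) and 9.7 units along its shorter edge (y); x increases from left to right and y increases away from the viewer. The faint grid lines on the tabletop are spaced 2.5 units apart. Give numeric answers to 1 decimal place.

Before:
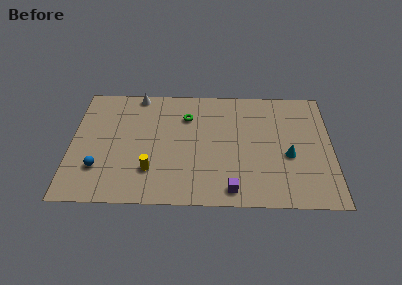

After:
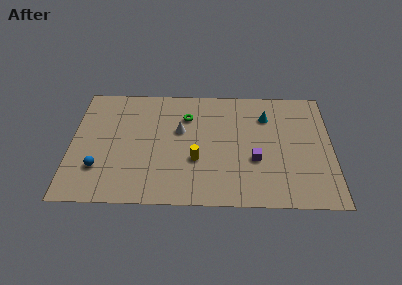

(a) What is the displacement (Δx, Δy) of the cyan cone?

(-1.3, 3.2)

From the two frames, the cyan cone sits at roughly (13.0, 4.0) before and (11.7, 7.2) after.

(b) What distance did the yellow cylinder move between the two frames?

2.8

The yellow cylinder was near (4.8, 2.6) before and (7.5, 3.5) after, so it travelled √(2.7² + 0.9²) ≈ 2.8 units.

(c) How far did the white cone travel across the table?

4.0

The white cone was near (3.9, 8.9) before and (6.5, 5.9) after, so it travelled √(2.6² + 3.0²) ≈ 4.0 units.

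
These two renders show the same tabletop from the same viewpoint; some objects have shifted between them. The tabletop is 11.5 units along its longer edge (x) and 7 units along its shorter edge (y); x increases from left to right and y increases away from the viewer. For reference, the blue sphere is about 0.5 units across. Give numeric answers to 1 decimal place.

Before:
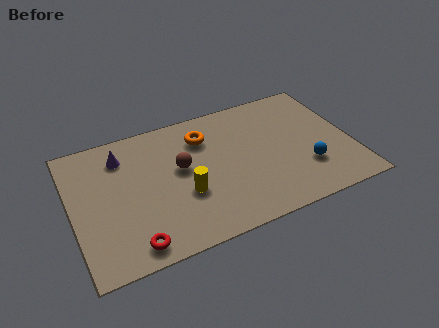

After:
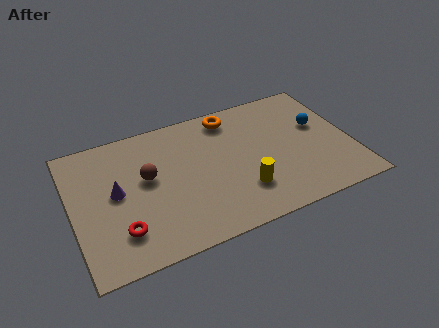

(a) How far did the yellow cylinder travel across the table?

2.4

The yellow cylinder was near (4.5, 2.6) before and (6.8, 1.9) after, so it travelled √(2.3² + 0.7²) ≈ 2.4 units.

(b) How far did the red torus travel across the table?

0.9

From (2.2, 0.9) to (1.8, 1.7), the red torus covered √(0.4² + 0.8²) ≈ 0.9 units.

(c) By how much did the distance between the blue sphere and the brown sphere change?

+1.9

Before: roughly 5.3 units apart; after: 7.2. That's 1.9 units further apart.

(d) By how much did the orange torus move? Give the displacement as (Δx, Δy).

(1.2, 0.7)

The orange torus started near (5.6, 5.3) and ended near (6.8, 6.0).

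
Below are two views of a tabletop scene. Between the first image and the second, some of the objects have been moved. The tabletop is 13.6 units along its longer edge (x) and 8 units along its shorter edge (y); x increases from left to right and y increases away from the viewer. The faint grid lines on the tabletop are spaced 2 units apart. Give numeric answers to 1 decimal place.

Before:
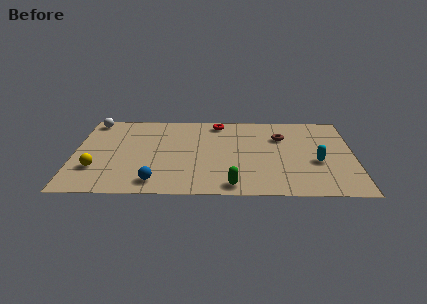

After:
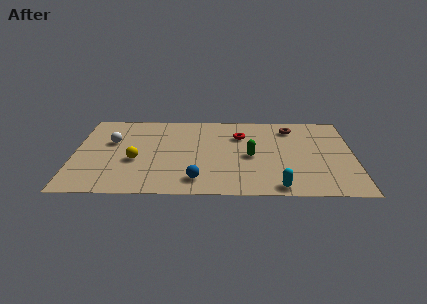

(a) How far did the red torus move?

1.7

The red torus moved from about (7.0, 7.0) to (8.1, 5.7), a distance of √(1.1² + 1.3²) ≈ 1.7.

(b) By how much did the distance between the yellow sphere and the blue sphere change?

+0.4

They were about 3.1 units apart before and 3.5 after — 0.4 units further apart.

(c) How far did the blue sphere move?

2.0

The blue sphere moved from about (4.0, 1.2) to (6.0, 1.4), a distance of √(2.0² + 0.2²) ≈ 2.0.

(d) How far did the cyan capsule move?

3.1

The cyan capsule moved from about (11.8, 3.2) to (9.9, 0.8), a distance of √(1.9² + 2.4²) ≈ 3.1.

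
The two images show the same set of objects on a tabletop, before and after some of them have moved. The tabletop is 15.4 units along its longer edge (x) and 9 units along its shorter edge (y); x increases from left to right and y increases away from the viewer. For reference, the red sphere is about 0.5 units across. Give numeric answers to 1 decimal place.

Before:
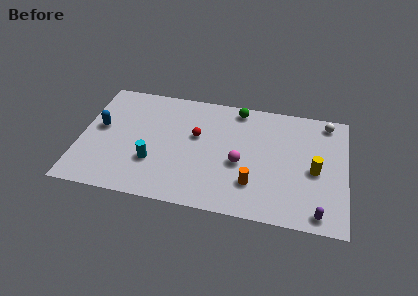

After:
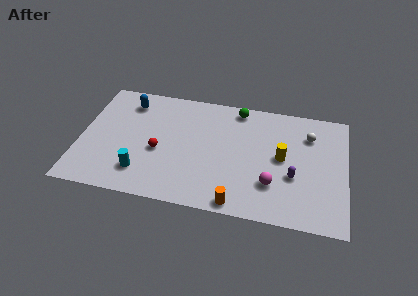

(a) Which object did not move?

the green sphere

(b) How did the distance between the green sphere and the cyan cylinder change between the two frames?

+1.1

The distance was about 6.9 in the first image and 8.0 in the second, so they moved 1.1 units further apart.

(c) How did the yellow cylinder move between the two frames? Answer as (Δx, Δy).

(-1.9, 0.6)

The yellow cylinder started near (13.6, 4.1) and ended near (11.7, 4.7).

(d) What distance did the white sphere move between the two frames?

1.6

The white sphere moved from about (14.2, 7.9) to (13.2, 6.7), a distance of √(1.0² + 1.2²) ≈ 1.6.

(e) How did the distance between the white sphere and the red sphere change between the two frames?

+1.2

They were about 7.9 units apart before and 9.1 after — 1.2 units further apart.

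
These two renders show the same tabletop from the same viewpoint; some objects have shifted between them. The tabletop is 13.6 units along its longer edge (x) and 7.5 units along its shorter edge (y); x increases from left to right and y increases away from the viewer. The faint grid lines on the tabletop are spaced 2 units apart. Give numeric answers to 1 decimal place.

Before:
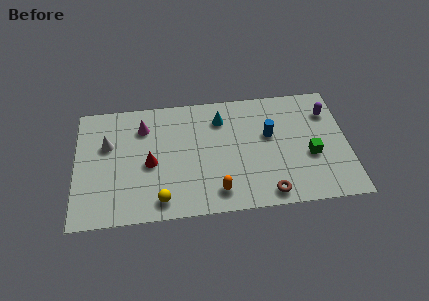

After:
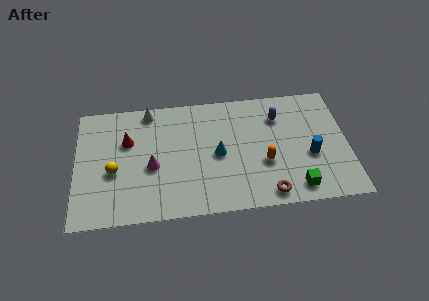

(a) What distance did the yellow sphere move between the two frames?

3.0

The yellow sphere was near (4.2, 1.1) before and (1.9, 3.1) after, so it travelled √(2.3² + 2.0²) ≈ 3.0 units.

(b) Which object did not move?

the brown torus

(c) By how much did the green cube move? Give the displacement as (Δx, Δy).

(-0.8, -1.9)

The green cube started near (11.7, 3.0) and ended near (10.9, 1.1).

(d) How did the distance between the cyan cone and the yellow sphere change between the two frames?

-0.4

The distance was about 5.6 in the first image and 5.2 in the second, so they moved 0.4 units closer together.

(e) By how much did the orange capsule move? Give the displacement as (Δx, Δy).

(2.4, 1.5)

The orange capsule was at about (7.0, 1.3) and moved to about (9.4, 2.8).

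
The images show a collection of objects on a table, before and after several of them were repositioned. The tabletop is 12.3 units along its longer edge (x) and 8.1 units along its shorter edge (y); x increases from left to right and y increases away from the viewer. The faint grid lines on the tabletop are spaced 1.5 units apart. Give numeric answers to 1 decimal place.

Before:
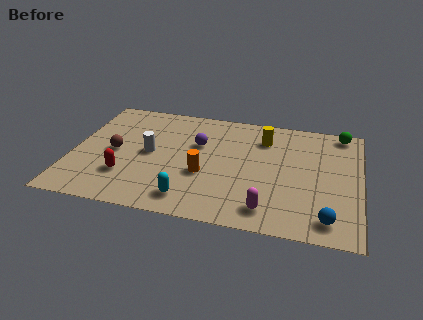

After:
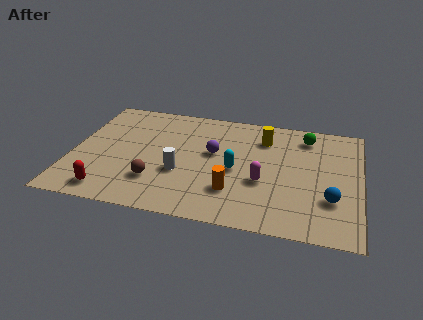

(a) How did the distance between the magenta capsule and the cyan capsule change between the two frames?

-2.0

They were about 3.3 units apart before and 1.3 after — 2.0 units closer together.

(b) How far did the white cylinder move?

1.8

The white cylinder moved from about (3.3, 4.1) to (4.7, 3.0), a distance of √(1.4² + 1.1²) ≈ 1.8.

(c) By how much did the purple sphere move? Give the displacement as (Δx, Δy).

(0.7, -0.5)

From the two frames, the purple sphere sits at roughly (5.3, 5.2) before and (6.0, 4.7) after.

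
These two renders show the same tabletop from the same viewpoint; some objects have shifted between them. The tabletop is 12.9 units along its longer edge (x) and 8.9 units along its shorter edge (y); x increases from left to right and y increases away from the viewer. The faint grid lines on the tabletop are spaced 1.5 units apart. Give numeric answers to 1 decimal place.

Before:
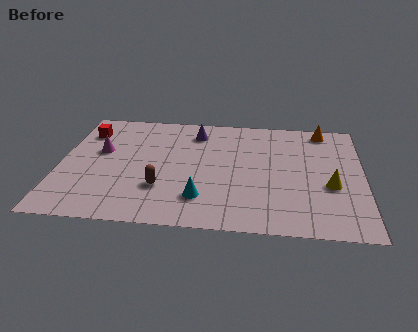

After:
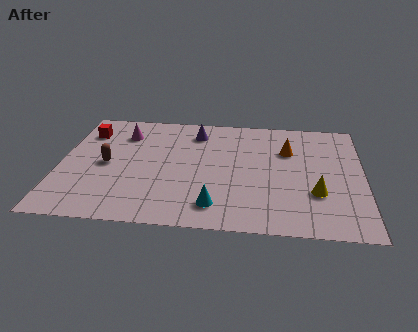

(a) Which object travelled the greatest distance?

the brown capsule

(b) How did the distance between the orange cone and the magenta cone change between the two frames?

-2.7

They were about 9.8 units apart before and 7.1 after — 2.7 units closer together.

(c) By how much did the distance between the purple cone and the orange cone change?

-1.4

Before: roughly 5.5 units apart; after: 4.1. That's 1.4 units closer together.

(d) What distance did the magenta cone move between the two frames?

1.7

The magenta cone was near (1.7, 5.3) before and (2.6, 6.8) after, so it travelled √(0.9² + 1.5²) ≈ 1.7 units.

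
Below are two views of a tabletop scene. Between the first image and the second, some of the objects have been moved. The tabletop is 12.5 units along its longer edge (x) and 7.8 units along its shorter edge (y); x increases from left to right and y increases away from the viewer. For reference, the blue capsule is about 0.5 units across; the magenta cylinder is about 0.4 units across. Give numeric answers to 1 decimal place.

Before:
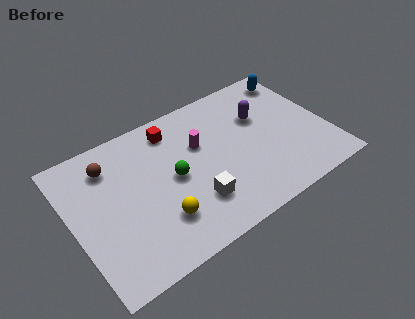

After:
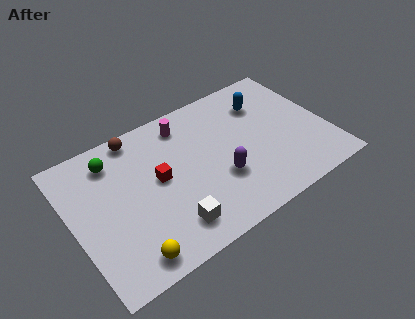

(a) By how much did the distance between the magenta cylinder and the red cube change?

+1.0

Before: roughly 1.9 units apart; after: 2.9. That's 1.0 units further apart.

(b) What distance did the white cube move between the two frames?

1.4

The white cube moved from about (5.6, 2.1) to (4.3, 1.5), a distance of √(1.3² + 0.6²) ≈ 1.4.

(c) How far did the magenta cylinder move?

1.6

The magenta cylinder moved from about (6.4, 5.0) to (5.9, 6.5), a distance of √(0.5² + 1.5²) ≈ 1.6.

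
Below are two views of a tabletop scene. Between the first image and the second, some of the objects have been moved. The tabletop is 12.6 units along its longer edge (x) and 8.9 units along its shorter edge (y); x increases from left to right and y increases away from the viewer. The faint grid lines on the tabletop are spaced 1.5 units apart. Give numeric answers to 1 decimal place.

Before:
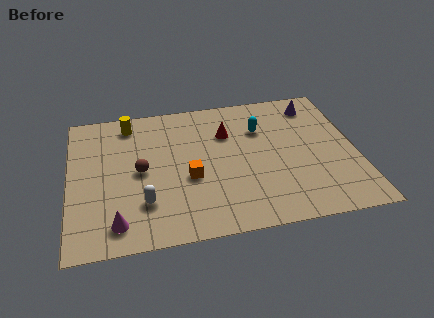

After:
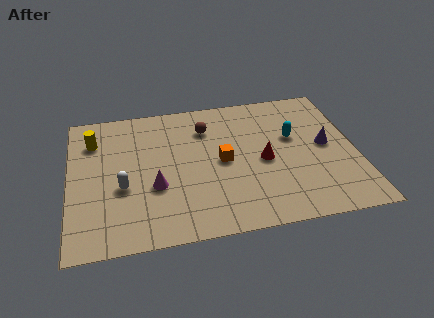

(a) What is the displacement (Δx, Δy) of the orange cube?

(1.5, 0.8)

The orange cube started near (5.2, 3.6) and ended near (6.7, 4.4).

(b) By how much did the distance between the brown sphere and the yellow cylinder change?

+1.8

Before: roughly 3.2 units apart; after: 5.0. That's 1.8 units further apart.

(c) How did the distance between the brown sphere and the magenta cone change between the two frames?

+1.0

The distance was about 3.2 in the first image and 4.2 in the second, so they moved 1.0 units further apart.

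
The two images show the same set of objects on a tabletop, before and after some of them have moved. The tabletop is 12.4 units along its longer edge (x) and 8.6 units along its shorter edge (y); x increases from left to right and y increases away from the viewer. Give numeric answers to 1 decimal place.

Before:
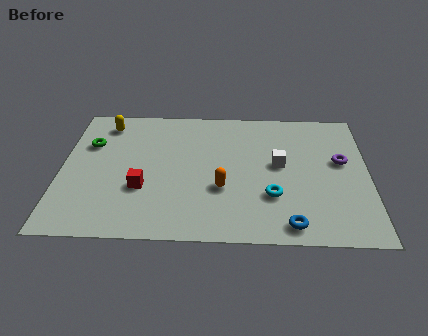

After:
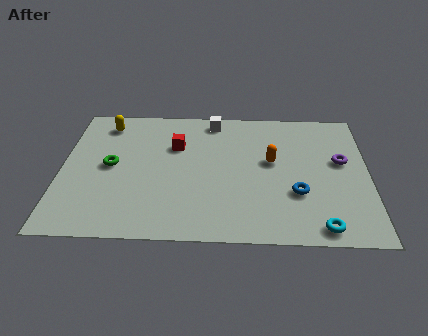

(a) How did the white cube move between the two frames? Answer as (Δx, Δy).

(-2.7, 2.9)

The white cube was at about (8.8, 4.7) and moved to about (6.1, 7.6).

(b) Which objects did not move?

the yellow capsule and the purple torus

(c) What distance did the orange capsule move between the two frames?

2.7

From (6.5, 3.1) to (8.5, 4.9), the orange capsule covered √(2.0² + 1.8²) ≈ 2.7 units.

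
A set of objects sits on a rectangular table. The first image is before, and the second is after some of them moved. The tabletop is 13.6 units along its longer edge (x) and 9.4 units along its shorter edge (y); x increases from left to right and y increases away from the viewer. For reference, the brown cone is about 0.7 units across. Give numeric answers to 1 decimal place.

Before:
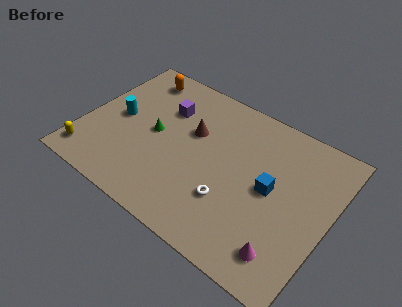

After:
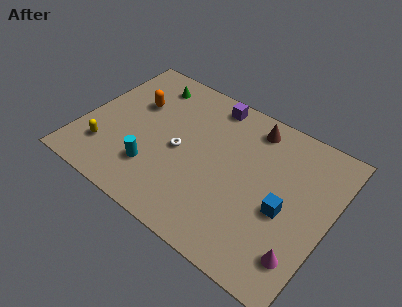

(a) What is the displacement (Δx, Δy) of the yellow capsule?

(0.8, 0.9)

The yellow capsule started near (0.8, 1.4) and ended near (1.6, 2.3).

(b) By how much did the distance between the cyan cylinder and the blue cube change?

-1.4

Before: roughly 8.6 units apart; after: 7.2. That's 1.4 units closer together.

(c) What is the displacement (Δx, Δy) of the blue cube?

(0.9, -0.8)

From the two frames, the blue cube sits at roughly (10.4, 4.8) before and (11.3, 4.0) after.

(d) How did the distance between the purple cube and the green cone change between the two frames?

+1.6

The distance was about 1.9 in the first image and 3.5 in the second, so they moved 1.6 units further apart.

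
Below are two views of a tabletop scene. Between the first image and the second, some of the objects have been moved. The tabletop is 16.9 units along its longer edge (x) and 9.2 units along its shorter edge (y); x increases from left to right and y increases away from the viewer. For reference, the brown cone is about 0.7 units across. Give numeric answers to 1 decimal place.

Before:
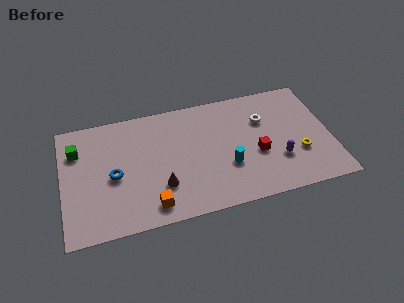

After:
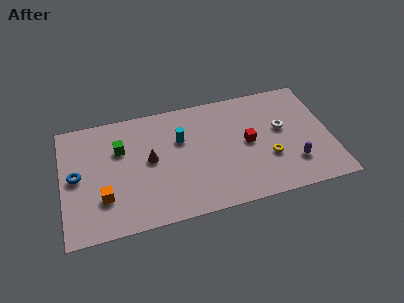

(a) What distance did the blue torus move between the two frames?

2.4

The blue torus moved from about (3.2, 4.2) to (0.9, 4.7), a distance of √(2.3² + 0.5²) ≈ 2.4.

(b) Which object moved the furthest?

the cyan cylinder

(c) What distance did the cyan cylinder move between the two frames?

4.0

From (10.3, 3.2) to (7.5, 6.0), the cyan cylinder covered √(2.8² + 2.8²) ≈ 4.0 units.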